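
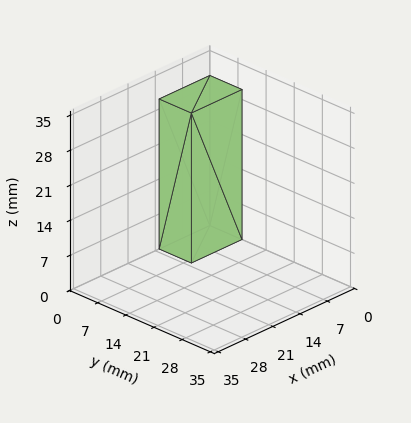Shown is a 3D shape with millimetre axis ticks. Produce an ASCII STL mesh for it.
Reading the render: the shape is a rectangular box, roughly 13 × 8 mm footprint and 30 mm tall (dimensions read to the nearest mm from the axis ticks). For the STL, each face is triangulated and given an outward normal.

solid part
  facet normal 0.0000 0.0000 -1.0000
    outer loop
      vertex 13.00 8.00 0.00
      vertex 13.00 0.00 0.00
      vertex 0.00 0.00 0.00
    endloop
  endfacet
  facet normal 0.0000 0.0000 -1.0000
    outer loop
      vertex 0.00 8.00 0.00
      vertex 13.00 8.00 0.00
      vertex 0.00 0.00 0.00
    endloop
  endfacet
  facet normal 0.0000 0.0000 1.0000
    outer loop
      vertex 0.00 0.00 30.00
      vertex 13.00 0.00 30.00
      vertex 13.00 8.00 30.00
    endloop
  endfacet
  facet normal 0.0000 0.0000 1.0000
    outer loop
      vertex 0.00 0.00 30.00
      vertex 13.00 8.00 30.00
      vertex 0.00 8.00 30.00
    endloop
  endfacet
  facet normal 0.0000 -1.0000 0.0000
    outer loop
      vertex 0.00 0.00 0.00
      vertex 13.00 0.00 0.00
      vertex 13.00 0.00 30.00
    endloop
  endfacet
  facet normal 0.0000 -1.0000 0.0000
    outer loop
      vertex 0.00 0.00 0.00
      vertex 13.00 0.00 30.00
      vertex 0.00 0.00 30.00
    endloop
  endfacet
  facet normal 0.0000 1.0000 0.0000
    outer loop
      vertex 13.00 8.00 30.00
      vertex 13.00 8.00 0.00
      vertex 0.00 8.00 0.00
    endloop
  endfacet
  facet normal 0.0000 1.0000 0.0000
    outer loop
      vertex 0.00 8.00 30.00
      vertex 13.00 8.00 30.00
      vertex 0.00 8.00 0.00
    endloop
  endfacet
  facet normal -1.0000 0.0000 0.0000
    outer loop
      vertex 0.00 8.00 30.00
      vertex 0.00 8.00 0.00
      vertex 0.00 0.00 0.00
    endloop
  endfacet
  facet normal -1.0000 0.0000 0.0000
    outer loop
      vertex 0.00 0.00 30.00
      vertex 0.00 8.00 30.00
      vertex 0.00 0.00 0.00
    endloop
  endfacet
  facet normal 1.0000 0.0000 0.0000
    outer loop
      vertex 13.00 0.00 0.00
      vertex 13.00 8.00 0.00
      vertex 13.00 8.00 30.00
    endloop
  endfacet
  facet normal 1.0000 0.0000 0.0000
    outer loop
      vertex 13.00 0.00 0.00
      vertex 13.00 8.00 30.00
      vertex 13.00 0.00 30.00
    endloop
  endfacet
endsolid part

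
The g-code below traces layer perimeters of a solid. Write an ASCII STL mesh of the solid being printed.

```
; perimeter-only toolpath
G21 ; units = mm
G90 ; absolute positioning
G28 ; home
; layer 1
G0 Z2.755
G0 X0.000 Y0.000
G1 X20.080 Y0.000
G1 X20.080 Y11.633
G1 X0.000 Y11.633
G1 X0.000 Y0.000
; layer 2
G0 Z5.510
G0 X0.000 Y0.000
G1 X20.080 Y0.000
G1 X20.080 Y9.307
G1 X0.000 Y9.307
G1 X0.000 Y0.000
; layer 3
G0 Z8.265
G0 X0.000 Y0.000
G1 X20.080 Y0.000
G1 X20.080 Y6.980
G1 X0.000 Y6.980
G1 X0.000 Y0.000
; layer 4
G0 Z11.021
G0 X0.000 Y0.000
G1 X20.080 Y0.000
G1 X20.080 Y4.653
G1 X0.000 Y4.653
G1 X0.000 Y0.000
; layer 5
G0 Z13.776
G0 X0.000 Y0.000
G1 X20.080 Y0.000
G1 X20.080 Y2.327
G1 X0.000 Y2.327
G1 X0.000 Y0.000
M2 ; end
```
solid part
  facet normal 0.0000 0.0000 -1.0000
    outer loop
      vertex 20.080 13.960 0.000
      vertex 20.080 0.000 0.000
      vertex 0.000 0.000 0.000
    endloop
  endfacet
  facet normal 0.0000 0.0000 -1.0000
    outer loop
      vertex 0.000 13.960 0.000
      vertex 20.080 13.960 0.000
      vertex 0.000 0.000 0.000
    endloop
  endfacet
  facet normal 0.0000 -1.0000 0.0000
    outer loop
      vertex 0.000 0.000 0.000
      vertex 20.080 0.000 0.000
      vertex 20.080 0.000 16.531
    endloop
  endfacet
  facet normal 0.0000 -1.0000 0.0000
    outer loop
      vertex 0.000 0.000 0.000
      vertex 20.080 0.000 16.531
      vertex 0.000 0.000 16.531
    endloop
  endfacet
  facet normal 0.0000 0.7640 0.6452
    outer loop
      vertex 0.000 0.000 16.531
      vertex 20.080 0.000 16.531
      vertex 20.080 13.960 0.000
    endloop
  endfacet
  facet normal 0.0000 0.7640 0.6452
    outer loop
      vertex 0.000 0.000 16.531
      vertex 20.080 13.960 0.000
      vertex 0.000 13.960 0.000
    endloop
  endfacet
  facet normal -1.0000 0.0000 0.0000
    outer loop
      vertex 0.000 0.000 16.531
      vertex 0.000 13.960 0.000
      vertex 0.000 0.000 0.000
    endloop
  endfacet
  facet normal 1.0000 0.0000 0.0000
    outer loop
      vertex 20.080 0.000 0.000
      vertex 20.080 13.960 0.000
      vertex 20.080 0.000 16.531
    endloop
  endfacet
endsolid part

The G0 Z moves step by Δz≈2.755 mm. The G1 loops shrink linearly with z, so the solid tapers from its base footprint up to z≈16.5. Closing with a flat bottom cap and the tapered top and triangulating gives 8 facets — a wedge (ramp): 20.1 × 14 mm base, rising to 16.5 mm along the y=0 edge and sloping linearly to z=0 at y=14.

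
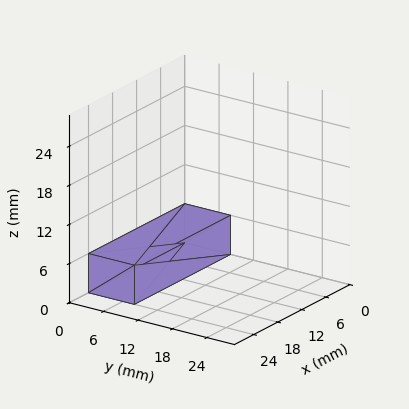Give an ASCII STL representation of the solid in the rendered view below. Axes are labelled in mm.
Reading the render: the shape is a rectangular box, roughly 24 × 8 mm footprint and 6 mm tall (dimensions read to the nearest mm from the axis ticks). For the STL, each face is triangulated and given an outward normal.

solid part
  facet normal 0.0000 0.0000 -1.0000
    outer loop
      vertex 24.000 8.000 0.000
      vertex 24.000 0.000 0.000
      vertex 0.000 0.000 0.000
    endloop
  endfacet
  facet normal 0.0000 0.0000 -1.0000
    outer loop
      vertex 0.000 8.000 0.000
      vertex 24.000 8.000 0.000
      vertex 0.000 0.000 0.000
    endloop
  endfacet
  facet normal 0.0000 0.0000 1.0000
    outer loop
      vertex 0.000 0.000 6.000
      vertex 24.000 0.000 6.000
      vertex 24.000 8.000 6.000
    endloop
  endfacet
  facet normal 0.0000 0.0000 1.0000
    outer loop
      vertex 0.000 0.000 6.000
      vertex 24.000 8.000 6.000
      vertex 0.000 8.000 6.000
    endloop
  endfacet
  facet normal 0.0000 -1.0000 0.0000
    outer loop
      vertex 0.000 0.000 0.000
      vertex 24.000 0.000 0.000
      vertex 24.000 0.000 6.000
    endloop
  endfacet
  facet normal 0.0000 -1.0000 0.0000
    outer loop
      vertex 0.000 0.000 0.000
      vertex 24.000 0.000 6.000
      vertex 0.000 0.000 6.000
    endloop
  endfacet
  facet normal 0.0000 1.0000 0.0000
    outer loop
      vertex 24.000 8.000 6.000
      vertex 24.000 8.000 0.000
      vertex 0.000 8.000 0.000
    endloop
  endfacet
  facet normal 0.0000 1.0000 0.0000
    outer loop
      vertex 0.000 8.000 6.000
      vertex 24.000 8.000 6.000
      vertex 0.000 8.000 0.000
    endloop
  endfacet
  facet normal -1.0000 0.0000 0.0000
    outer loop
      vertex 0.000 8.000 6.000
      vertex 0.000 8.000 0.000
      vertex 0.000 0.000 0.000
    endloop
  endfacet
  facet normal -1.0000 0.0000 0.0000
    outer loop
      vertex 0.000 0.000 6.000
      vertex 0.000 8.000 6.000
      vertex 0.000 0.000 0.000
    endloop
  endfacet
  facet normal 1.0000 0.0000 0.0000
    outer loop
      vertex 24.000 0.000 0.000
      vertex 24.000 8.000 0.000
      vertex 24.000 8.000 6.000
    endloop
  endfacet
  facet normal 1.0000 0.0000 0.0000
    outer loop
      vertex 24.000 0.000 0.000
      vertex 24.000 8.000 6.000
      vertex 24.000 0.000 6.000
    endloop
  endfacet
endsolid part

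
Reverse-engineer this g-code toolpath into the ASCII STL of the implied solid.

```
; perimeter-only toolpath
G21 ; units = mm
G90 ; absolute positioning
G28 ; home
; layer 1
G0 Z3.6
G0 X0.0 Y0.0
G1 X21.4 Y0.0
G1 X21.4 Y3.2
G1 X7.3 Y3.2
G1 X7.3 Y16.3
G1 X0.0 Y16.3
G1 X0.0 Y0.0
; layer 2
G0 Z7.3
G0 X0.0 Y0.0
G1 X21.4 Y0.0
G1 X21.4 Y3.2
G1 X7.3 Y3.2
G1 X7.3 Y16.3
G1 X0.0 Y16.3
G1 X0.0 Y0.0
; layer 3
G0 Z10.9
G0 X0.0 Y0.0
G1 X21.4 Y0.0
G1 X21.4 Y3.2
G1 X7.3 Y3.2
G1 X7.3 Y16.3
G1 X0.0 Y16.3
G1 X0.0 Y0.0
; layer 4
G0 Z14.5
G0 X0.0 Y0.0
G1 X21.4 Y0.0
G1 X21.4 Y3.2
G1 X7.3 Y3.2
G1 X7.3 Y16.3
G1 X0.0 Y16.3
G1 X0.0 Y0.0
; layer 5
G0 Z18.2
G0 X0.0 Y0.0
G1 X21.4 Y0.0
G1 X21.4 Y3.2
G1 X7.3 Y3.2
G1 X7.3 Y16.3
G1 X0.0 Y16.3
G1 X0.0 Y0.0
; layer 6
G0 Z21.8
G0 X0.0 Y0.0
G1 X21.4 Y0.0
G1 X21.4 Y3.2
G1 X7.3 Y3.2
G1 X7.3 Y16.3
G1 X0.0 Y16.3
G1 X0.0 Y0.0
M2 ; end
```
solid part
  facet normal 0.0000 0.0000 -1.0000
    outer loop
      vertex 21.4 3.2 0.0
      vertex 21.4 0.0 0.0
      vertex 0.0 0.0 0.0
    endloop
  endfacet
  facet normal 0.0000 0.0000 -1.0000
    outer loop
      vertex 7.3 3.2 0.0
      vertex 21.4 3.2 0.0
      vertex 0.0 0.0 0.0
    endloop
  endfacet
  facet normal 0.0000 0.0000 -1.0000
    outer loop
      vertex 7.3 16.3 0.0
      vertex 7.3 3.2 0.0
      vertex 0.0 0.0 0.0
    endloop
  endfacet
  facet normal 0.0000 0.0000 -1.0000
    outer loop
      vertex 0.0 16.3 0.0
      vertex 7.3 16.3 0.0
      vertex 0.0 0.0 0.0
    endloop
  endfacet
  facet normal 0.0000 0.0000 1.0000
    outer loop
      vertex 0.0 0.0 21.8
      vertex 21.4 0.0 21.8
      vertex 21.4 3.2 21.8
    endloop
  endfacet
  facet normal 0.0000 0.0000 1.0000
    outer loop
      vertex 0.0 0.0 21.8
      vertex 21.4 3.2 21.8
      vertex 7.3 3.2 21.8
    endloop
  endfacet
  facet normal 0.0000 0.0000 1.0000
    outer loop
      vertex 0.0 0.0 21.8
      vertex 7.3 3.2 21.8
      vertex 7.3 16.3 21.8
    endloop
  endfacet
  facet normal 0.0000 0.0000 1.0000
    outer loop
      vertex 0.0 0.0 21.8
      vertex 7.3 16.3 21.8
      vertex 0.0 16.3 21.8
    endloop
  endfacet
  facet normal 0.0000 -1.0000 0.0000
    outer loop
      vertex 0.0 0.0 0.0
      vertex 21.4 0.0 0.0
      vertex 21.4 0.0 21.8
    endloop
  endfacet
  facet normal 0.0000 -1.0000 0.0000
    outer loop
      vertex 0.0 0.0 0.0
      vertex 21.4 0.0 21.8
      vertex 0.0 0.0 21.8
    endloop
  endfacet
  facet normal 1.0000 0.0000 0.0000
    outer loop
      vertex 21.4 0.0 0.0
      vertex 21.4 3.2 0.0
      vertex 21.4 3.2 21.8
    endloop
  endfacet
  facet normal 1.0000 0.0000 0.0000
    outer loop
      vertex 21.4 0.0 0.0
      vertex 21.4 3.2 21.8
      vertex 21.4 0.0 21.8
    endloop
  endfacet
  facet normal 0.0000 1.0000 0.0000
    outer loop
      vertex 21.4 3.2 0.0
      vertex 7.3 3.2 0.0
      vertex 7.3 3.2 21.8
    endloop
  endfacet
  facet normal 0.0000 1.0000 0.0000
    outer loop
      vertex 21.4 3.2 0.0
      vertex 7.3 3.2 21.8
      vertex 21.4 3.2 21.8
    endloop
  endfacet
  facet normal 1.0000 0.0000 0.0000
    outer loop
      vertex 7.3 3.2 0.0
      vertex 7.3 16.3 0.0
      vertex 7.3 16.3 21.8
    endloop
  endfacet
  facet normal 1.0000 0.0000 0.0000
    outer loop
      vertex 7.3 3.2 0.0
      vertex 7.3 16.3 21.8
      vertex 7.3 3.2 21.8
    endloop
  endfacet
  facet normal 0.0000 1.0000 0.0000
    outer loop
      vertex 7.3 16.3 0.0
      vertex 0.0 16.3 0.0
      vertex 0.0 16.3 21.8
    endloop
  endfacet
  facet normal 0.0000 1.0000 0.0000
    outer loop
      vertex 7.3 16.3 0.0
      vertex 0.0 16.3 21.8
      vertex 7.3 16.3 21.8
    endloop
  endfacet
  facet normal -1.0000 0.0000 0.0000
    outer loop
      vertex 0.0 16.3 0.0
      vertex 0.0 0.0 0.0
      vertex 0.0 0.0 21.8
    endloop
  endfacet
  facet normal -1.0000 0.0000 0.0000
    outer loop
      vertex 0.0 16.3 0.0
      vertex 0.0 0.0 21.8
      vertex 0.0 16.3 21.8
    endloop
  endfacet
endsolid part

The G0 Z moves step by Δz≈3.6 mm. Every layer's G1 loop is the same polygon, so the solid is a straight extrusion of it from z=0 to z≈21.8. Closing with flat bottom and top caps and triangulating gives 20 facets — an L-shaped prism: outer 21.4 × 16.3 mm, arm thicknesses ≈ 3.2 mm (horizontal) and 7.3 mm (vertical), extruded 21.8 mm in z.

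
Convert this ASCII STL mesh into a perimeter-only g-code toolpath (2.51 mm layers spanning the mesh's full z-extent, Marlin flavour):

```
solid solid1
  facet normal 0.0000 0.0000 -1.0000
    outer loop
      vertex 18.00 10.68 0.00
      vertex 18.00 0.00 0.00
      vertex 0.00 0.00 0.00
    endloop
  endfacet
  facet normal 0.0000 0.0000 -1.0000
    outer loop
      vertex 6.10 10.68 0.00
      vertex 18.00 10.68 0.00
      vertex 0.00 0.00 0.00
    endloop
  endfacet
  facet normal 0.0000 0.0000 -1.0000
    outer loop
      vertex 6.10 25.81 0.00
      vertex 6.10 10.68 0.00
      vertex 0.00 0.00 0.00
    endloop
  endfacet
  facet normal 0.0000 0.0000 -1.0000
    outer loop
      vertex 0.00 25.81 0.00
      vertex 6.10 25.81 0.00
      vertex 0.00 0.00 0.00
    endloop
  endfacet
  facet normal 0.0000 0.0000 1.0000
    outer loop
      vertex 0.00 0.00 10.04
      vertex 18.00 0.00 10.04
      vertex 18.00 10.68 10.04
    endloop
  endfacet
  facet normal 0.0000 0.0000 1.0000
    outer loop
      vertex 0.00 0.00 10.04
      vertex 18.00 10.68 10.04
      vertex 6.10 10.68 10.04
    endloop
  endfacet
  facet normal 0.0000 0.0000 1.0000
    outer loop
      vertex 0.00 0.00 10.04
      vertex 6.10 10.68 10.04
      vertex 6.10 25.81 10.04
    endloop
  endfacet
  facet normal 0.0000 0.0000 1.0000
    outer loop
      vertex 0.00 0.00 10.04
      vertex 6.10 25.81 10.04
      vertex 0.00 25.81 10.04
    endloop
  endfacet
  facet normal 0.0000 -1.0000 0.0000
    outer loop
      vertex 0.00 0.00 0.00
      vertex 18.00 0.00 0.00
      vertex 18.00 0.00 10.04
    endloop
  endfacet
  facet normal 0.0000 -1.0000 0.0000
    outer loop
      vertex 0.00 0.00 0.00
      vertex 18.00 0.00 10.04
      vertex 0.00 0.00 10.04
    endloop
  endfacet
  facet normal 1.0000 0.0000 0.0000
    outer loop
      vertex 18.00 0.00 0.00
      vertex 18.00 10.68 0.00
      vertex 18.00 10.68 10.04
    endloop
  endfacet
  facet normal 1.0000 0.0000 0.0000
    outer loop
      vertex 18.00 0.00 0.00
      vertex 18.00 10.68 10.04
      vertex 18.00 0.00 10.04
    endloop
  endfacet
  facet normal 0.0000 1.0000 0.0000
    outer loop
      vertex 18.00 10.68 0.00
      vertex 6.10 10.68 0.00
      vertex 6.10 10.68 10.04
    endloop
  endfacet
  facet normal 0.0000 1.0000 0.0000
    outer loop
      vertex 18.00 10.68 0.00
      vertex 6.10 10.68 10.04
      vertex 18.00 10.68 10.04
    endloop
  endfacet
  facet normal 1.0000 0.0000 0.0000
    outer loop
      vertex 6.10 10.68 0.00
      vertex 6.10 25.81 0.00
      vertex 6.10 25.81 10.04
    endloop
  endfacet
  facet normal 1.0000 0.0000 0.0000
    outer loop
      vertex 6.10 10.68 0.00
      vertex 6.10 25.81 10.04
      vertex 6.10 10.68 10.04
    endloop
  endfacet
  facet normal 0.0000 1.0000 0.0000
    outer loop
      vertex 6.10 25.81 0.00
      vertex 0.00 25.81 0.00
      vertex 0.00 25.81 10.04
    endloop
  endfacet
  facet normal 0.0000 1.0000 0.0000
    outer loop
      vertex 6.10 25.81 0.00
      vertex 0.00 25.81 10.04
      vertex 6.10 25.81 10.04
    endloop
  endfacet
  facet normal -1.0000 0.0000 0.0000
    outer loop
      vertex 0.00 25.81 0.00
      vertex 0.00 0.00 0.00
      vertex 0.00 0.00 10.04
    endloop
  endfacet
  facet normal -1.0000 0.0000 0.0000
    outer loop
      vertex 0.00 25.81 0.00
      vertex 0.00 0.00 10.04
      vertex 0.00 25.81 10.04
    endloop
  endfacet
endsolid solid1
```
; perimeter-only toolpath
G21 ; units = mm
G90 ; absolute positioning
G28 ; home
; layer 1
G0 Z2.51
G0 X0.00 Y0.00
G1 X18.00 Y0.00
G1 X18.00 Y10.68
G1 X6.10 Y10.68
G1 X6.10 Y25.81
G1 X0.00 Y25.81
G1 X0.00 Y0.00
; layer 2
G0 Z5.02
G0 X0.00 Y0.00
G1 X18.00 Y0.00
G1 X18.00 Y10.68
G1 X6.10 Y10.68
G1 X6.10 Y25.81
G1 X0.00 Y25.81
G1 X0.00 Y0.00
; layer 3
G0 Z7.53
G0 X0.00 Y0.00
G1 X18.00 Y0.00
G1 X18.00 Y10.68
G1 X6.10 Y10.68
G1 X6.10 Y25.81
G1 X0.00 Y25.81
G1 X0.00 Y0.00
; layer 4
G0 Z10.04
G0 X0.00 Y0.00
G1 X18.00 Y0.00
G1 X18.00 Y10.68
G1 X6.10 Y10.68
G1 X6.10 Y25.81
G1 X0.00 Y25.81
G1 X0.00 Y0.00
M2 ; end

The solid is an L-shaped prism: outer 18 × 25.8 mm, arm thicknesses ≈ 10.7 mm (horizontal) and 6.1 mm (vertical), extruded 10 mm in z. Slicing at Δz = 2.51 mm — 4 equal slices spanning the solid's height, so layer i sits at z = i·h/4 — gives 4 non-empty perimeters. Each is a 6-segment closed polygon; G0 lifts to the layer z and rapids to the start vertex, then G1 traces the edges.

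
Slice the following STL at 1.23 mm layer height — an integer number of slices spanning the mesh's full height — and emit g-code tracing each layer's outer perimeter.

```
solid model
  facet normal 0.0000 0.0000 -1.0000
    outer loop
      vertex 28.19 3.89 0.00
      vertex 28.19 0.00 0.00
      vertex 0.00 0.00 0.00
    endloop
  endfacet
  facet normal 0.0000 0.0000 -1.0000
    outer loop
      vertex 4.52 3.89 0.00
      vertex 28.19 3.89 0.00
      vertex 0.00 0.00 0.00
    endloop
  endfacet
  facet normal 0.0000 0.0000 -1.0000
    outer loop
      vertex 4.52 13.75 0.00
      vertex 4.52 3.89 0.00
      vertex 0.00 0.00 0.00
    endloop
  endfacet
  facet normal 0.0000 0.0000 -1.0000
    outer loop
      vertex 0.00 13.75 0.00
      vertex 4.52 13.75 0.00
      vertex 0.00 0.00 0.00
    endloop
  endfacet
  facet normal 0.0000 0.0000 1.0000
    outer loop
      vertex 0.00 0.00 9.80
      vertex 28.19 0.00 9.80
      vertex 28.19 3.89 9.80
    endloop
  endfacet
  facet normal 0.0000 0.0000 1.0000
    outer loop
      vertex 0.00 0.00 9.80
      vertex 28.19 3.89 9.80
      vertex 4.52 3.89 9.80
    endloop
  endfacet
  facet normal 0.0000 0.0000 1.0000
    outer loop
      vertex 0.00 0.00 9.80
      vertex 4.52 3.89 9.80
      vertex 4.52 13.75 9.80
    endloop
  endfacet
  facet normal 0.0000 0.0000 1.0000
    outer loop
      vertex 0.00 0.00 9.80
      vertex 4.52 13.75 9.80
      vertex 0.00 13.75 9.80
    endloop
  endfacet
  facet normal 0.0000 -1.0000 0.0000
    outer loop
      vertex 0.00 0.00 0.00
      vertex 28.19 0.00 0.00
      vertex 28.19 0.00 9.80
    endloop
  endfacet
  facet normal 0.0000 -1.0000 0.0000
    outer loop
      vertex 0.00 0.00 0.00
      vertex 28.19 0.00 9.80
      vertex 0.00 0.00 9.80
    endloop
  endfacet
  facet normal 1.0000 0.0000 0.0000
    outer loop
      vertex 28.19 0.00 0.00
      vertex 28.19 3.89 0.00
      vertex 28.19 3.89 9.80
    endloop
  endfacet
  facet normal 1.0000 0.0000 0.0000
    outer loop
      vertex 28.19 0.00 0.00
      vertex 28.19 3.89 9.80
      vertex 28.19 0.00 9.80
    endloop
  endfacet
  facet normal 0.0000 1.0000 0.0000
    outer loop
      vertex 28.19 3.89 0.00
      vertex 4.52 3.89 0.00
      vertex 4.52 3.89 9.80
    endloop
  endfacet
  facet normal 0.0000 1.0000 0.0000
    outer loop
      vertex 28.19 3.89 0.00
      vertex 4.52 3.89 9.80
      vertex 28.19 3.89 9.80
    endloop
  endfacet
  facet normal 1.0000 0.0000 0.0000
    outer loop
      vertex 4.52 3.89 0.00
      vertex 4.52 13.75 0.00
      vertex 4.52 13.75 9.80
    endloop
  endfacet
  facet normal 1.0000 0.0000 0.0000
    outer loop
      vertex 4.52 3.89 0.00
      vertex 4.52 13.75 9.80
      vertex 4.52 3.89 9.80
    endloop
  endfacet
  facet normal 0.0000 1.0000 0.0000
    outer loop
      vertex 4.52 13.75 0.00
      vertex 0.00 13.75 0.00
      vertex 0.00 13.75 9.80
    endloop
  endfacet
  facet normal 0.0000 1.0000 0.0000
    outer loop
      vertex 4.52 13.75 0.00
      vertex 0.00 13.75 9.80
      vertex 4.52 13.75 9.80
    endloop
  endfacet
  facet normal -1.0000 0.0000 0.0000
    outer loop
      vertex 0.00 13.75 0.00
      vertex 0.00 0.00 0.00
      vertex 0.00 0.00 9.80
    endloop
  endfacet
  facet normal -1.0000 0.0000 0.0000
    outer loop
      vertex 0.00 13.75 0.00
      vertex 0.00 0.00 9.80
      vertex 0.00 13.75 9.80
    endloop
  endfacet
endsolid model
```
; perimeter-only toolpath
G21 ; units = mm
G90 ; absolute positioning
G28 ; home
; layer 1
G0 Z1.23
G0 X0.00 Y0.00
G1 X28.19 Y0.00
G1 X28.19 Y3.89
G1 X4.52 Y3.89
G1 X4.52 Y13.75
G1 X0.00 Y13.75
G1 X0.00 Y0.00
; layer 2
G0 Z2.45
G0 X0.00 Y0.00
G1 X28.19 Y0.00
G1 X28.19 Y3.89
G1 X4.52 Y3.89
G1 X4.52 Y13.75
G1 X0.00 Y13.75
G1 X0.00 Y0.00
; layer 3
G0 Z3.68
G0 X0.00 Y0.00
G1 X28.19 Y0.00
G1 X28.19 Y3.89
G1 X4.52 Y3.89
G1 X4.52 Y13.75
G1 X0.00 Y13.75
G1 X0.00 Y0.00
; layer 4
G0 Z4.90
G0 X0.00 Y0.00
G1 X28.19 Y0.00
G1 X28.19 Y3.89
G1 X4.52 Y3.89
G1 X4.52 Y13.75
G1 X0.00 Y13.75
G1 X0.00 Y0.00
; layer 5
G0 Z6.12
G0 X0.00 Y0.00
G1 X28.19 Y0.00
G1 X28.19 Y3.89
G1 X4.52 Y3.89
G1 X4.52 Y13.75
G1 X0.00 Y13.75
G1 X0.00 Y0.00
; layer 6
G0 Z7.35
G0 X0.00 Y0.00
G1 X28.19 Y0.00
G1 X28.19 Y3.89
G1 X4.52 Y3.89
G1 X4.52 Y13.75
G1 X0.00 Y13.75
G1 X0.00 Y0.00
; layer 7
G0 Z8.58
G0 X0.00 Y0.00
G1 X28.19 Y0.00
G1 X28.19 Y3.89
G1 X4.52 Y3.89
G1 X4.52 Y13.75
G1 X0.00 Y13.75
G1 X0.00 Y0.00
; layer 8
G0 Z9.80
G0 X0.00 Y0.00
G1 X28.19 Y0.00
G1 X28.19 Y3.89
G1 X4.52 Y3.89
G1 X4.52 Y13.75
G1 X0.00 Y13.75
G1 X0.00 Y0.00
M2 ; end

The solid is an L-shaped prism: outer 28.2 × 13.8 mm, arm thicknesses ≈ 3.89 mm (horizontal) and 4.52 mm (vertical), extruded 9.8 mm in z. Slicing at Δz = 1.23 mm — 8 equal slices spanning the solid's height, so layer i sits at z = i·h/8 — gives 8 non-empty perimeters. Each is a 6-segment closed polygon; G0 lifts to the layer z and rapids to the start vertex, then G1 traces the edges.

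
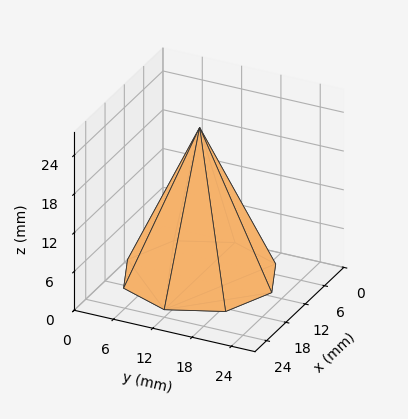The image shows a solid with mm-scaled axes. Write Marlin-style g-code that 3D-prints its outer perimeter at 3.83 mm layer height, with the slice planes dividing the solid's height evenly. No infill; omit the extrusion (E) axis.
Reading the render: the shape is a regular 8-sided pyramid, base circumscribed radius ≈ 11 mm, apex at z ≈ 23 mm (dimensions read to the nearest mm from the axis ticks). For the g-code, the solid's height is divided into equal slices at the stated Δz and each level perimeter traced with G1 moves after a G0 lift.

; perimeter-only toolpath
G21 ; units = mm
G90 ; absolute positioning
G28 ; home
; layer 1
G0 Z3.83
G0 X20.17 Y11.00
G1 X17.48 Y17.48
G1 X11.00 Y20.17
G1 X4.52 Y17.48
G1 X1.83 Y11.00
G1 X4.52 Y4.52
G1 X11.00 Y1.83
G1 X17.48 Y4.52
G1 X20.17 Y11.00
; layer 2
G0 Z7.67
G0 X18.33 Y11.00
G1 X16.19 Y16.19
G1 X11.00 Y18.33
G1 X5.81 Y16.19
G1 X3.67 Y11.00
G1 X5.81 Y5.81
G1 X11.00 Y3.67
G1 X16.19 Y5.81
G1 X18.33 Y11.00
; layer 3
G0 Z11.50
G0 X16.50 Y11.00
G1 X14.89 Y14.89
G1 X11.00 Y16.50
G1 X7.11 Y14.89
G1 X5.50 Y11.00
G1 X7.11 Y7.11
G1 X11.00 Y5.50
G1 X14.89 Y7.11
G1 X16.50 Y11.00
; layer 4
G0 Z15.33
G0 X14.67 Y11.00
G1 X13.59 Y13.59
G1 X11.00 Y14.67
G1 X8.41 Y13.59
G1 X7.33 Y11.00
G1 X8.41 Y8.41
G1 X11.00 Y7.33
G1 X13.59 Y8.41
G1 X14.67 Y11.00
; layer 5
G0 Z19.17
G0 X12.83 Y11.00
G1 X12.30 Y12.30
G1 X11.00 Y12.83
G1 X9.70 Y12.30
G1 X9.17 Y11.00
G1 X9.70 Y9.70
G1 X11.00 Y9.17
G1 X12.30 Y9.70
G1 X12.83 Y11.00
M2 ; end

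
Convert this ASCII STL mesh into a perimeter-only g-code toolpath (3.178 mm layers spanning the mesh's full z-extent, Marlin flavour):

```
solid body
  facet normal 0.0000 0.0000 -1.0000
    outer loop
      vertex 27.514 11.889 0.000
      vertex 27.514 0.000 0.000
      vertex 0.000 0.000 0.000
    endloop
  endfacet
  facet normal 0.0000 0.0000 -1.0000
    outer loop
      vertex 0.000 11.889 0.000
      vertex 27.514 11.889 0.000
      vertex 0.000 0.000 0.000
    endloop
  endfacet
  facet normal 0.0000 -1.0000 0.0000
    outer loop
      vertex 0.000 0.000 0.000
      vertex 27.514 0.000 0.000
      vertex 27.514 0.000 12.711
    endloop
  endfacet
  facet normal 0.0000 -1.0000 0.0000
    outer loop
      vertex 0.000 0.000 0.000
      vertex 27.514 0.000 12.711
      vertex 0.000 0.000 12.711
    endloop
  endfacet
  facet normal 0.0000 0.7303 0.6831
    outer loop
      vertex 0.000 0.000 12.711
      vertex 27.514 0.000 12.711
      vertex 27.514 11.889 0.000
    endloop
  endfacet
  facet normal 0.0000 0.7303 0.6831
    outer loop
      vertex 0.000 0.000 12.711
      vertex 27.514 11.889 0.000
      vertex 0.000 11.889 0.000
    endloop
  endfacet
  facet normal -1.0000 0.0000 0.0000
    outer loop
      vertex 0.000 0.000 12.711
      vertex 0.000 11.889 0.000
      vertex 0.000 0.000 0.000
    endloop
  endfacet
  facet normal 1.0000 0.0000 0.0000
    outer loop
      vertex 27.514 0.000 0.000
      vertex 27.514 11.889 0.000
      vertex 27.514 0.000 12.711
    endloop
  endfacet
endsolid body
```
; perimeter-only toolpath
G21 ; units = mm
G90 ; absolute positioning
G28 ; home
; layer 1
G0 Z3.178
G0 X0.000 Y0.000
G1 X27.514 Y0.000
G1 X27.514 Y8.917
G1 X0.000 Y8.917
G1 X0.000 Y0.000
; layer 2
G0 Z6.356
G0 X0.000 Y0.000
G1 X27.514 Y0.000
G1 X27.514 Y5.944
G1 X0.000 Y5.944
G1 X0.000 Y0.000
; layer 3
G0 Z9.533
G0 X0.000 Y0.000
G1 X27.514 Y0.000
G1 X27.514 Y2.972
G1 X0.000 Y2.972
G1 X0.000 Y0.000
M2 ; end

The solid is a wedge (ramp): 27.5 × 11.9 mm base, rising to 12.7 mm along the y=0 edge and sloping linearly to z=0 at y=11.9. Slicing at Δz = 3.178 mm — 4 equal slices spanning the solid's height, so layer i sits at z = i·h/4 — gives 3 non-empty perimeters. Each is a 4-segment closed polygon; G0 lifts to the layer z and rapids to the start vertex, then G1 traces the edges. The cross-section shrinks linearly with z (the slice at the apex is degenerate and omitted).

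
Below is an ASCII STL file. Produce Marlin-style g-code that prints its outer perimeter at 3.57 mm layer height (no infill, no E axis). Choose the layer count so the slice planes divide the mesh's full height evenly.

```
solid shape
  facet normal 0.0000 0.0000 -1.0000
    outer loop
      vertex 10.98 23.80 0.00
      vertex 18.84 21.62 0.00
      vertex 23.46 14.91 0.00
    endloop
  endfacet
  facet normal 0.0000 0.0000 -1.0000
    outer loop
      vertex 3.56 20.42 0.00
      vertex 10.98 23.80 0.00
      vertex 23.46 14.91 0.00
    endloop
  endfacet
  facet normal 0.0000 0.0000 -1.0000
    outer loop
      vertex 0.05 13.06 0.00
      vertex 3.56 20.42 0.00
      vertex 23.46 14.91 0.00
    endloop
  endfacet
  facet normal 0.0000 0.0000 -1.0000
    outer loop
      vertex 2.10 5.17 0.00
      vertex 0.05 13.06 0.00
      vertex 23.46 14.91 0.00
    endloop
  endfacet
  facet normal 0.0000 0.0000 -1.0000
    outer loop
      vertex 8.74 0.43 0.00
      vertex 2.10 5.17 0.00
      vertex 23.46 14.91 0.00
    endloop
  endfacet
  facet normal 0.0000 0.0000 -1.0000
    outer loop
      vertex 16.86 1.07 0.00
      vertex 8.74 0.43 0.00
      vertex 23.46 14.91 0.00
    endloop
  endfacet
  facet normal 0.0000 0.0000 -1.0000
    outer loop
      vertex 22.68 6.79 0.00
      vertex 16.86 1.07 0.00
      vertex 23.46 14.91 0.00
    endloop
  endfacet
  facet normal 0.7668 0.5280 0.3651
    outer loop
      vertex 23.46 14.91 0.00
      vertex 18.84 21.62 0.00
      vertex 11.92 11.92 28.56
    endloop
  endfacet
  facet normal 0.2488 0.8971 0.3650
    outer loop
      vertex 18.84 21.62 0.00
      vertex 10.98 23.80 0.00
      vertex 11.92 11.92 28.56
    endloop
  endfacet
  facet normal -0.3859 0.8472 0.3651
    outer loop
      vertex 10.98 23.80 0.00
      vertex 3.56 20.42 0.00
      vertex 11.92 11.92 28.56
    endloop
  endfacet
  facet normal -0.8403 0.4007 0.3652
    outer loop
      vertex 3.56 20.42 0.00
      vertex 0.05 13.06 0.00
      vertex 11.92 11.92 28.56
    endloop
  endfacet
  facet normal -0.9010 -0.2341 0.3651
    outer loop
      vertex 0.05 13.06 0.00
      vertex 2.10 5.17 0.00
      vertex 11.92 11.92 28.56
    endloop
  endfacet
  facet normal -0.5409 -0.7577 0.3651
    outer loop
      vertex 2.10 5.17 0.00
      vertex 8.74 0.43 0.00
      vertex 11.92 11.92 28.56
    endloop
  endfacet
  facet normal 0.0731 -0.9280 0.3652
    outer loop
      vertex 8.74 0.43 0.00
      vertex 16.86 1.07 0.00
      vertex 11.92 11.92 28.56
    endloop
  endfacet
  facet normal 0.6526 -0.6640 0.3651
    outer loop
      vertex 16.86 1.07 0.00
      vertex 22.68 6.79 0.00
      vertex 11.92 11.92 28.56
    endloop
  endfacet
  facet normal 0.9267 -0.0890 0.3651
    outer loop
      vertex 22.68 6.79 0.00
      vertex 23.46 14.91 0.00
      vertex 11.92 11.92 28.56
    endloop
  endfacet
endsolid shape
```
; perimeter-only toolpath
G21 ; units = mm
G90 ; absolute positioning
G28 ; home
; layer 1
G0 Z3.57
G0 X22.02 Y14.54
G1 X17.97 Y20.41
G1 X11.10 Y22.31
G1 X4.61 Y19.36
G1 X1.53 Y12.92
G1 X3.33 Y6.01
G1 X9.14 Y1.87
G1 X16.24 Y2.43
G1 X21.33 Y7.43
G1 X22.02 Y14.54
; layer 2
G0 Z7.14
G0 X20.57 Y14.16
G1 X17.11 Y19.20
G1 X11.21 Y20.83
G1 X5.65 Y18.30
G1 X3.02 Y12.78
G1 X4.55 Y6.86
G1 X9.54 Y3.30
G1 X15.62 Y3.78
G1 X19.99 Y8.07
G1 X20.57 Y14.16
; layer 3
G0 Z10.71
G0 X19.13 Y13.79
G1 X16.25 Y17.98
G1 X11.33 Y19.34
G1 X6.70 Y17.23
G1 X4.50 Y12.63
G1 X5.78 Y7.70
G1 X9.93 Y4.74
G1 X15.01 Y5.14
G1 X18.64 Y8.71
G1 X19.13 Y13.79
; layer 4
G0 Z14.28
G0 X17.69 Y13.41
G1 X15.38 Y16.77
G1 X11.45 Y17.86
G1 X7.74 Y16.17
G1 X5.99 Y12.49
G1 X7.01 Y8.54
G1 X10.33 Y6.17
G1 X14.39 Y6.50
G1 X17.30 Y9.36
G1 X17.69 Y13.41
; layer 5
G0 Z17.85
G0 X16.25 Y13.04
G1 X14.52 Y15.56
G1 X11.57 Y16.38
G1 X8.79 Y15.11
G1 X7.47 Y12.35
G1 X8.24 Y9.39
G1 X10.73 Y7.61
G1 X13.77 Y7.85
G1 X15.95 Y10.00
G1 X16.25 Y13.04
; layer 6
G0 Z21.42
G0 X14.80 Y12.67
G1 X13.65 Y14.34
G1 X11.68 Y14.89
G1 X9.83 Y14.04
G1 X8.95 Y12.21
G1 X9.46 Y10.23
G1 X11.12 Y9.05
G1 X13.15 Y9.21
G1 X14.61 Y10.64
G1 X14.80 Y12.67
; layer 7
G0 Z24.99
G0 X13.36 Y12.29
G1 X12.79 Y13.13
G1 X11.80 Y13.40
G1 X10.88 Y12.98
G1 X10.44 Y12.06
G1 X10.69 Y11.08
G1 X11.52 Y10.48
G1 X12.54 Y10.56
G1 X13.27 Y11.28
G1 X13.36 Y12.29
M2 ; end

The solid is a regular 9-sided pyramid, base circumscribed radius ≈ 11.9 mm, apex at z ≈ 28.6 mm. Slicing at Δz = 3.57 mm — 8 equal slices spanning the solid's height, so layer i sits at z = i·h/8 — gives 7 non-empty perimeters. Each is a 9-segment closed polygon; G0 lifts to the layer z and rapids to the start vertex, then G1 traces the edges. The cross-section shrinks linearly with z (the slice at the apex is degenerate and omitted).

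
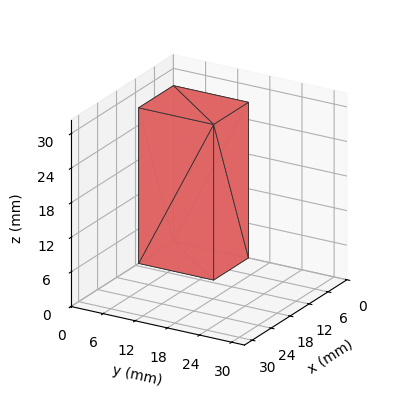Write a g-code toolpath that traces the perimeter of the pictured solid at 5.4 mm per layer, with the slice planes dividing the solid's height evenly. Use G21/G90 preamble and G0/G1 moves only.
Reading the render: the shape is a rectangular box, roughly 11 × 14 mm footprint and 27 mm tall (dimensions read to the nearest mm from the axis ticks). For the g-code, the solid's height is divided into equal slices at the stated Δz and each level perimeter traced with G1 moves after a G0 lift.

; perimeter-only toolpath
G21 ; units = mm
G90 ; absolute positioning
G28 ; home
; layer 1
G0 Z5.4
G0 X0.0 Y0.0
G1 X11.0 Y0.0
G1 X11.0 Y14.0
G1 X0.0 Y14.0
G1 X0.0 Y0.0
; layer 2
G0 Z10.8
G0 X0.0 Y0.0
G1 X11.0 Y0.0
G1 X11.0 Y14.0
G1 X0.0 Y14.0
G1 X0.0 Y0.0
; layer 3
G0 Z16.2
G0 X0.0 Y0.0
G1 X11.0 Y0.0
G1 X11.0 Y14.0
G1 X0.0 Y14.0
G1 X0.0 Y0.0
; layer 4
G0 Z21.6
G0 X0.0 Y0.0
G1 X11.0 Y0.0
G1 X11.0 Y14.0
G1 X0.0 Y14.0
G1 X0.0 Y0.0
; layer 5
G0 Z27.0
G0 X0.0 Y0.0
G1 X11.0 Y0.0
G1 X11.0 Y14.0
G1 X0.0 Y14.0
G1 X0.0 Y0.0
M2 ; end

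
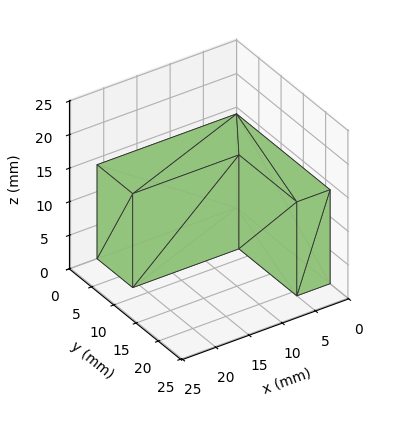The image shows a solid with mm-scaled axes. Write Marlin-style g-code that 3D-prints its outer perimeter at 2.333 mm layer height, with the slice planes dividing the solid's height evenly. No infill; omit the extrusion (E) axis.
Reading the render: the shape is an L-shaped prism: outer 21 × 21 mm, arm thicknesses ≈ 8 mm (horizontal) and 5 mm (vertical), extruded 14 mm in z (dimensions read to the nearest mm from the axis ticks). For the g-code, the solid's height is divided into equal slices at the stated Δz and each level perimeter traced with G1 moves after a G0 lift.

; perimeter-only toolpath
G21 ; units = mm
G90 ; absolute positioning
G28 ; home
; layer 1
G0 Z2.333
G0 X0.000 Y0.000
G1 X21.000 Y0.000
G1 X21.000 Y8.000
G1 X5.000 Y8.000
G1 X5.000 Y21.000
G1 X0.000 Y21.000
G1 X0.000 Y0.000
; layer 2
G0 Z4.667
G0 X0.000 Y0.000
G1 X21.000 Y0.000
G1 X21.000 Y8.000
G1 X5.000 Y8.000
G1 X5.000 Y21.000
G1 X0.000 Y21.000
G1 X0.000 Y0.000
; layer 3
G0 Z7.000
G0 X0.000 Y0.000
G1 X21.000 Y0.000
G1 X21.000 Y8.000
G1 X5.000 Y8.000
G1 X5.000 Y21.000
G1 X0.000 Y21.000
G1 X0.000 Y0.000
; layer 4
G0 Z9.333
G0 X0.000 Y0.000
G1 X21.000 Y0.000
G1 X21.000 Y8.000
G1 X5.000 Y8.000
G1 X5.000 Y21.000
G1 X0.000 Y21.000
G1 X0.000 Y0.000
; layer 5
G0 Z11.667
G0 X0.000 Y0.000
G1 X21.000 Y0.000
G1 X21.000 Y8.000
G1 X5.000 Y8.000
G1 X5.000 Y21.000
G1 X0.000 Y21.000
G1 X0.000 Y0.000
; layer 6
G0 Z14.000
G0 X0.000 Y0.000
G1 X21.000 Y0.000
G1 X21.000 Y8.000
G1 X5.000 Y8.000
G1 X5.000 Y21.000
G1 X0.000 Y21.000
G1 X0.000 Y0.000
M2 ; end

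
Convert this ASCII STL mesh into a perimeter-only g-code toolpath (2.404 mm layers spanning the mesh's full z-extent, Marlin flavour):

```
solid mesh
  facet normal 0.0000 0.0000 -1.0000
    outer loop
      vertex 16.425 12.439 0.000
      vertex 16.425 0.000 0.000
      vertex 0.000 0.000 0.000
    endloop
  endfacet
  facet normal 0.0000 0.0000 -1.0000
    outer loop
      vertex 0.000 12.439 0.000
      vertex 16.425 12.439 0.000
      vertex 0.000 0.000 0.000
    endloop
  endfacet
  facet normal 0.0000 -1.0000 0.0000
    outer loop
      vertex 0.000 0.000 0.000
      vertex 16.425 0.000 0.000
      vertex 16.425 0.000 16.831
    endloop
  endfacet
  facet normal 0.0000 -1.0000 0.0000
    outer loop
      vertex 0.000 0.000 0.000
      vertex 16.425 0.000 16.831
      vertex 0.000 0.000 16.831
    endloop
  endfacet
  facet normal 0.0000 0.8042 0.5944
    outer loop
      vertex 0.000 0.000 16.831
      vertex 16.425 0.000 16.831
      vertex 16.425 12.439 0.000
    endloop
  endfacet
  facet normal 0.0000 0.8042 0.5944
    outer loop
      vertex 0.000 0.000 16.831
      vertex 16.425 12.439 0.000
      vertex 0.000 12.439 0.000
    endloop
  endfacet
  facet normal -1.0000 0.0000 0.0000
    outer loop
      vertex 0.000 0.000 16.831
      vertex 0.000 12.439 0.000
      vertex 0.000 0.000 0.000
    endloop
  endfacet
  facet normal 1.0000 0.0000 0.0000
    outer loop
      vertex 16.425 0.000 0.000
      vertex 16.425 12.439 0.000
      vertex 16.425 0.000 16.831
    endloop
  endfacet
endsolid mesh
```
; perimeter-only toolpath
G21 ; units = mm
G90 ; absolute positioning
G28 ; home
; layer 1
G0 Z2.404
G0 X0.000 Y0.000
G1 X16.425 Y0.000
G1 X16.425 Y10.662
G1 X0.000 Y10.662
G1 X0.000 Y0.000
; layer 2
G0 Z4.809
G0 X0.000 Y0.000
G1 X16.425 Y0.000
G1 X16.425 Y8.885
G1 X0.000 Y8.885
G1 X0.000 Y0.000
; layer 3
G0 Z7.213
G0 X0.000 Y0.000
G1 X16.425 Y0.000
G1 X16.425 Y7.108
G1 X0.000 Y7.108
G1 X0.000 Y0.000
; layer 4
G0 Z9.618
G0 X0.000 Y0.000
G1 X16.425 Y0.000
G1 X16.425 Y5.331
G1 X0.000 Y5.331
G1 X0.000 Y0.000
; layer 5
G0 Z12.022
G0 X0.000 Y0.000
G1 X16.425 Y0.000
G1 X16.425 Y3.554
G1 X0.000 Y3.554
G1 X0.000 Y0.000
; layer 6
G0 Z14.427
G0 X0.000 Y0.000
G1 X16.425 Y0.000
G1 X16.425 Y1.777
G1 X0.000 Y1.777
G1 X0.000 Y0.000
M2 ; end

The solid is a wedge (ramp): 16.4 × 12.4 mm base, rising to 16.8 mm along the y=0 edge and sloping linearly to z=0 at y=12.4. Slicing at Δz = 2.404 mm — 7 equal slices spanning the solid's height, so layer i sits at z = i·h/7 — gives 6 non-empty perimeters. Each is a 4-segment closed polygon; G0 lifts to the layer z and rapids to the start vertex, then G1 traces the edges. The cross-section shrinks linearly with z (the slice at the apex is degenerate and omitted).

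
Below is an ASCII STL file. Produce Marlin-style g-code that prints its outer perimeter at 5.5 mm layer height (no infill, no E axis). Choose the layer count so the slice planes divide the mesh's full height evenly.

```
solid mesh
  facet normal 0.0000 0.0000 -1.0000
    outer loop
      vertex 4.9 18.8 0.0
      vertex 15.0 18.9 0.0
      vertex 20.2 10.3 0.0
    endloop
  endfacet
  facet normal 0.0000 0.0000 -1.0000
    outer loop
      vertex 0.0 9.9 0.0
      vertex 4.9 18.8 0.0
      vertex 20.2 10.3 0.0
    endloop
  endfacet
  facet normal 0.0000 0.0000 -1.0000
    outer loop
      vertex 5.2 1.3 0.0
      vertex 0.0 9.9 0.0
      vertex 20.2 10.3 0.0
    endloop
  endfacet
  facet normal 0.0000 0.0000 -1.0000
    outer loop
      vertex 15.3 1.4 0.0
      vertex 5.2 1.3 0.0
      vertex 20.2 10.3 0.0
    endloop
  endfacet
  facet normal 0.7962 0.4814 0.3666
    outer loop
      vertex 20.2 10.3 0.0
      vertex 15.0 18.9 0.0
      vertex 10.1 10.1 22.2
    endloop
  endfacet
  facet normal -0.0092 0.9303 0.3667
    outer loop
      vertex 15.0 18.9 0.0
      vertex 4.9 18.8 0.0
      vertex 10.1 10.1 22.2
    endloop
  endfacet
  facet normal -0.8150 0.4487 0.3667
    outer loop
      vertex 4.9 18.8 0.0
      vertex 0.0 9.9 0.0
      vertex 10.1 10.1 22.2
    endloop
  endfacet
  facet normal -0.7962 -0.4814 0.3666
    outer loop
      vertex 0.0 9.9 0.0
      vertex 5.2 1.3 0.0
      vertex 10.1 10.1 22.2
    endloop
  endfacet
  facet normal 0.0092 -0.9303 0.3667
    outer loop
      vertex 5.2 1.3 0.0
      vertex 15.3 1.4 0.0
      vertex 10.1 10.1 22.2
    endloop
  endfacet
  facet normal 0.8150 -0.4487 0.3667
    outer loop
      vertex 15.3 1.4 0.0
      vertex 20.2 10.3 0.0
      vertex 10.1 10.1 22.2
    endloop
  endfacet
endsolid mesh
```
; perimeter-only toolpath
G21 ; units = mm
G90 ; absolute positioning
G28 ; home
; layer 1
G0 Z5.5
G0 X17.7 Y10.2
G1 X13.8 Y16.7
G1 X6.2 Y16.6
G1 X2.5 Y10.0
G1 X6.4 Y3.5
G1 X14.0 Y3.6
G1 X17.7 Y10.2
; layer 2
G0 Z11.1
G0 X15.1 Y10.2
G1 X12.6 Y14.5
G1 X7.5 Y14.4
G1 X5.0 Y10.0
G1 X7.7 Y5.7
G1 X12.7 Y5.8
G1 X15.1 Y10.2
; layer 3
G0 Z16.6
G0 X12.6 Y10.1
G1 X11.3 Y12.3
G1 X8.8 Y12.3
G1 X7.6 Y10.0
G1 X8.9 Y7.9
G1 X11.4 Y7.9
G1 X12.6 Y10.1
M2 ; end

The solid is a regular 6-sided pyramid, base circumscribed radius ≈ 10.1 mm, apex at z ≈ 22.2 mm. Slicing at Δz = 5.5 mm — 4 equal slices spanning the solid's height, so layer i sits at z = i·h/4 — gives 3 non-empty perimeters. Each is a 6-segment closed polygon; G0 lifts to the layer z and rapids to the start vertex, then G1 traces the edges. The cross-section shrinks linearly with z (the slice at the apex is degenerate and omitted).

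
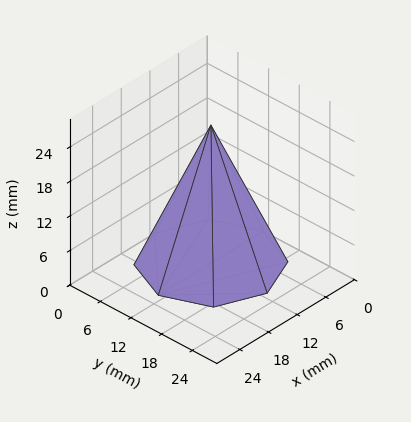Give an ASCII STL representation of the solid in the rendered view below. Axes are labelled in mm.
Reading the render: the shape is a regular 8-sided pyramid, base circumscribed radius ≈ 11 mm, apex at z ≈ 24 mm (dimensions read to the nearest mm from the axis ticks). For the STL, each face is triangulated and given an outward normal.

solid part
  facet normal 0.0000 0.0000 -1.0000
    outer loop
      vertex 11.000 22.000 0.000
      vertex 18.778 18.778 0.000
      vertex 22.000 11.000 0.000
    endloop
  endfacet
  facet normal 0.0000 0.0000 -1.0000
    outer loop
      vertex 3.222 18.778 0.000
      vertex 11.000 22.000 0.000
      vertex 22.000 11.000 0.000
    endloop
  endfacet
  facet normal 0.0000 0.0000 -1.0000
    outer loop
      vertex 0.000 11.000 0.000
      vertex 3.222 18.778 0.000
      vertex 22.000 11.000 0.000
    endloop
  endfacet
  facet normal 0.0000 0.0000 -1.0000
    outer loop
      vertex 3.222 3.222 0.000
      vertex 0.000 11.000 0.000
      vertex 22.000 11.000 0.000
    endloop
  endfacet
  facet normal 0.0000 0.0000 -1.0000
    outer loop
      vertex 11.000 0.000 0.000
      vertex 3.222 3.222 0.000
      vertex 22.000 11.000 0.000
    endloop
  endfacet
  facet normal 0.0000 0.0000 -1.0000
    outer loop
      vertex 18.778 3.222 0.000
      vertex 11.000 0.000 0.000
      vertex 22.000 11.000 0.000
    endloop
  endfacet
  facet normal 0.8507 0.3524 0.3899
    outer loop
      vertex 22.000 11.000 0.000
      vertex 18.778 18.778 0.000
      vertex 11.000 11.000 24.000
    endloop
  endfacet
  facet normal 0.3524 0.8507 0.3899
    outer loop
      vertex 18.778 18.778 0.000
      vertex 11.000 22.000 0.000
      vertex 11.000 11.000 24.000
    endloop
  endfacet
  facet normal -0.3524 0.8507 0.3899
    outer loop
      vertex 11.000 22.000 0.000
      vertex 3.222 18.778 0.000
      vertex 11.000 11.000 24.000
    endloop
  endfacet
  facet normal -0.8507 0.3524 0.3899
    outer loop
      vertex 3.222 18.778 0.000
      vertex 0.000 11.000 0.000
      vertex 11.000 11.000 24.000
    endloop
  endfacet
  facet normal -0.8507 -0.3524 0.3899
    outer loop
      vertex 0.000 11.000 0.000
      vertex 3.222 3.222 0.000
      vertex 11.000 11.000 24.000
    endloop
  endfacet
  facet normal -0.3524 -0.8507 0.3899
    outer loop
      vertex 3.222 3.222 0.000
      vertex 11.000 0.000 0.000
      vertex 11.000 11.000 24.000
    endloop
  endfacet
  facet normal 0.3524 -0.8507 0.3899
    outer loop
      vertex 11.000 0.000 0.000
      vertex 18.778 3.222 0.000
      vertex 11.000 11.000 24.000
    endloop
  endfacet
  facet normal 0.8507 -0.3524 0.3899
    outer loop
      vertex 18.778 3.222 0.000
      vertex 22.000 11.000 0.000
      vertex 11.000 11.000 24.000
    endloop
  endfacet
endsolid part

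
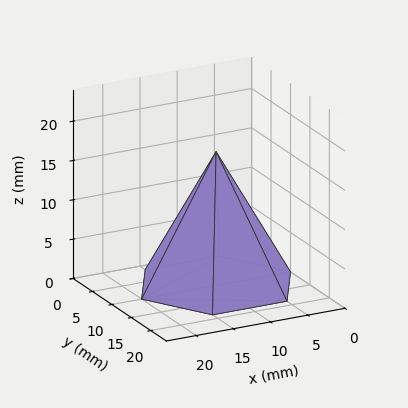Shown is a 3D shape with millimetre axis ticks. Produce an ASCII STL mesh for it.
Reading the render: the shape is a regular 6-sided pyramid, base circumscribed radius ≈ 10 mm, apex at z ≈ 17 mm (dimensions read to the nearest mm from the axis ticks). For the STL, each face is triangulated and given an outward normal.

solid part
  facet normal 0.0000 0.0000 -1.0000
    outer loop
      vertex 5.000 18.660 0.000
      vertex 15.000 18.660 0.000
      vertex 20.000 10.000 0.000
    endloop
  endfacet
  facet normal 0.0000 0.0000 -1.0000
    outer loop
      vertex 0.000 10.000 0.000
      vertex 5.000 18.660 0.000
      vertex 20.000 10.000 0.000
    endloop
  endfacet
  facet normal 0.0000 0.0000 -1.0000
    outer loop
      vertex 5.000 1.340 0.000
      vertex 0.000 10.000 0.000
      vertex 20.000 10.000 0.000
    endloop
  endfacet
  facet normal 0.0000 0.0000 -1.0000
    outer loop
      vertex 15.000 1.340 0.000
      vertex 5.000 1.340 0.000
      vertex 20.000 10.000 0.000
    endloop
  endfacet
  facet normal 0.7717 0.4455 0.4539
    outer loop
      vertex 20.000 10.000 0.000
      vertex 15.000 18.660 0.000
      vertex 10.000 10.000 17.000
    endloop
  endfacet
  facet normal 0.0000 0.8910 0.4539
    outer loop
      vertex 15.000 18.660 0.000
      vertex 5.000 18.660 0.000
      vertex 10.000 10.000 17.000
    endloop
  endfacet
  facet normal -0.7717 0.4455 0.4539
    outer loop
      vertex 5.000 18.660 0.000
      vertex 0.000 10.000 0.000
      vertex 10.000 10.000 17.000
    endloop
  endfacet
  facet normal -0.7717 -0.4455 0.4539
    outer loop
      vertex 0.000 10.000 0.000
      vertex 5.000 1.340 0.000
      vertex 10.000 10.000 17.000
    endloop
  endfacet
  facet normal 0.0000 -0.8910 0.4539
    outer loop
      vertex 5.000 1.340 0.000
      vertex 15.000 1.340 0.000
      vertex 10.000 10.000 17.000
    endloop
  endfacet
  facet normal 0.7717 -0.4455 0.4539
    outer loop
      vertex 15.000 1.340 0.000
      vertex 20.000 10.000 0.000
      vertex 10.000 10.000 17.000
    endloop
  endfacet
endsolid part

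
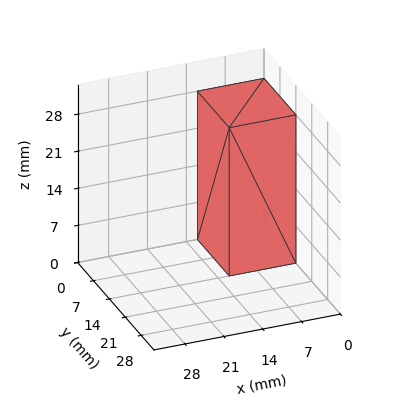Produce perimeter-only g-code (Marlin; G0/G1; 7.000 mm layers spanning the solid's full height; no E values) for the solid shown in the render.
Reading the render: the shape is a rectangular box, roughly 12 × 14 mm footprint and 28 mm tall (dimensions read to the nearest mm from the axis ticks). For the g-code, the solid's height is divided into equal slices at the stated Δz and each level perimeter traced with G1 moves after a G0 lift.

; perimeter-only toolpath
G21 ; units = mm
G90 ; absolute positioning
G28 ; home
; layer 1
G0 Z7.000
G0 X0.000 Y0.000
G1 X12.000 Y0.000
G1 X12.000 Y14.000
G1 X0.000 Y14.000
G1 X0.000 Y0.000
; layer 2
G0 Z14.000
G0 X0.000 Y0.000
G1 X12.000 Y0.000
G1 X12.000 Y14.000
G1 X0.000 Y14.000
G1 X0.000 Y0.000
; layer 3
G0 Z21.000
G0 X0.000 Y0.000
G1 X12.000 Y0.000
G1 X12.000 Y14.000
G1 X0.000 Y14.000
G1 X0.000 Y0.000
; layer 4
G0 Z28.000
G0 X0.000 Y0.000
G1 X12.000 Y0.000
G1 X12.000 Y14.000
G1 X0.000 Y14.000
G1 X0.000 Y0.000
M2 ; end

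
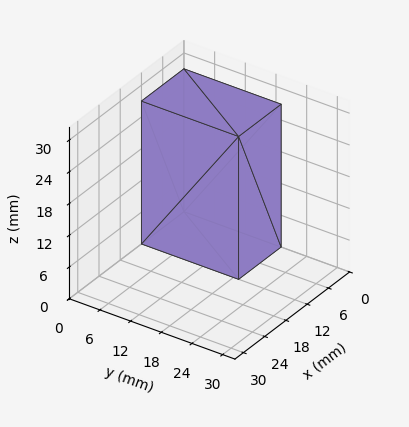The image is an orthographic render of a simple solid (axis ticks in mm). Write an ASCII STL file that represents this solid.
Reading the render: the shape is a rectangular box, roughly 12 × 19 mm footprint and 27 mm tall (dimensions read to the nearest mm from the axis ticks). For the STL, each face is triangulated and given an outward normal.

solid part
  facet normal 0.0000 0.0000 -1.0000
    outer loop
      vertex 12.000 19.000 0.000
      vertex 12.000 0.000 0.000
      vertex 0.000 0.000 0.000
    endloop
  endfacet
  facet normal 0.0000 0.0000 -1.0000
    outer loop
      vertex 0.000 19.000 0.000
      vertex 12.000 19.000 0.000
      vertex 0.000 0.000 0.000
    endloop
  endfacet
  facet normal 0.0000 0.0000 1.0000
    outer loop
      vertex 0.000 0.000 27.000
      vertex 12.000 0.000 27.000
      vertex 12.000 19.000 27.000
    endloop
  endfacet
  facet normal 0.0000 0.0000 1.0000
    outer loop
      vertex 0.000 0.000 27.000
      vertex 12.000 19.000 27.000
      vertex 0.000 19.000 27.000
    endloop
  endfacet
  facet normal 0.0000 -1.0000 0.0000
    outer loop
      vertex 0.000 0.000 0.000
      vertex 12.000 0.000 0.000
      vertex 12.000 0.000 27.000
    endloop
  endfacet
  facet normal 0.0000 -1.0000 0.0000
    outer loop
      vertex 0.000 0.000 0.000
      vertex 12.000 0.000 27.000
      vertex 0.000 0.000 27.000
    endloop
  endfacet
  facet normal 0.0000 1.0000 0.0000
    outer loop
      vertex 12.000 19.000 27.000
      vertex 12.000 19.000 0.000
      vertex 0.000 19.000 0.000
    endloop
  endfacet
  facet normal 0.0000 1.0000 0.0000
    outer loop
      vertex 0.000 19.000 27.000
      vertex 12.000 19.000 27.000
      vertex 0.000 19.000 0.000
    endloop
  endfacet
  facet normal -1.0000 0.0000 0.0000
    outer loop
      vertex 0.000 19.000 27.000
      vertex 0.000 19.000 0.000
      vertex 0.000 0.000 0.000
    endloop
  endfacet
  facet normal -1.0000 0.0000 0.0000
    outer loop
      vertex 0.000 0.000 27.000
      vertex 0.000 19.000 27.000
      vertex 0.000 0.000 0.000
    endloop
  endfacet
  facet normal 1.0000 0.0000 0.0000
    outer loop
      vertex 12.000 0.000 0.000
      vertex 12.000 19.000 0.000
      vertex 12.000 19.000 27.000
    endloop
  endfacet
  facet normal 1.0000 0.0000 0.0000
    outer loop
      vertex 12.000 0.000 0.000
      vertex 12.000 19.000 27.000
      vertex 12.000 0.000 27.000
    endloop
  endfacet
endsolid part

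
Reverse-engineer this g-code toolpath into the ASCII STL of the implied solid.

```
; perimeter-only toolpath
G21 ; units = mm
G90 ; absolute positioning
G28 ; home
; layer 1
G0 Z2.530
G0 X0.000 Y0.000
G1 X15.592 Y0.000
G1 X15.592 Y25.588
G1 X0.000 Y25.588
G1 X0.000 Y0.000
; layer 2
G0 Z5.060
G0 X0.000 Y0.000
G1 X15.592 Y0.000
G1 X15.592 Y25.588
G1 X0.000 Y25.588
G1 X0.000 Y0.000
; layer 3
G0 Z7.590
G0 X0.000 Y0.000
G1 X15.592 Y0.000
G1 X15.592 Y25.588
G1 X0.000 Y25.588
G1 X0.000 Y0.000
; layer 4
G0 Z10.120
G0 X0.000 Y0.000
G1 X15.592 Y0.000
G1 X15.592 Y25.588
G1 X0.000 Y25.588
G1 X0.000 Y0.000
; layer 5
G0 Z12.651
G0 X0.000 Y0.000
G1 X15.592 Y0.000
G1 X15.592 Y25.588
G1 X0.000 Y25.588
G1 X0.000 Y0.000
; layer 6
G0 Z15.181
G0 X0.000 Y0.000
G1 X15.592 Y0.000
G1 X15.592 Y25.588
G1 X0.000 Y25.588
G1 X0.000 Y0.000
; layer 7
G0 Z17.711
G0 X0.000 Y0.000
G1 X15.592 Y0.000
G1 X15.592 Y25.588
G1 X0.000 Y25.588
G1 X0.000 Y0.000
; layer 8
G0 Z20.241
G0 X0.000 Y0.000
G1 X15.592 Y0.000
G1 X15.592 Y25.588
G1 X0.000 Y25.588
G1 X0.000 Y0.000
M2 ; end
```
solid part
  facet normal 0.0000 0.0000 -1.0000
    outer loop
      vertex 15.592 25.588 0.000
      vertex 15.592 0.000 0.000
      vertex 0.000 0.000 0.000
    endloop
  endfacet
  facet normal 0.0000 0.0000 -1.0000
    outer loop
      vertex 0.000 25.588 0.000
      vertex 15.592 25.588 0.000
      vertex 0.000 0.000 0.000
    endloop
  endfacet
  facet normal 0.0000 0.0000 1.0000
    outer loop
      vertex 0.000 0.000 20.241
      vertex 15.592 0.000 20.241
      vertex 15.592 25.588 20.241
    endloop
  endfacet
  facet normal 0.0000 0.0000 1.0000
    outer loop
      vertex 0.000 0.000 20.241
      vertex 15.592 25.588 20.241
      vertex 0.000 25.588 20.241
    endloop
  endfacet
  facet normal 0.0000 -1.0000 0.0000
    outer loop
      vertex 0.000 0.000 0.000
      vertex 15.592 0.000 0.000
      vertex 15.592 0.000 20.241
    endloop
  endfacet
  facet normal 0.0000 -1.0000 0.0000
    outer loop
      vertex 0.000 0.000 0.000
      vertex 15.592 0.000 20.241
      vertex 0.000 0.000 20.241
    endloop
  endfacet
  facet normal 0.0000 1.0000 0.0000
    outer loop
      vertex 15.592 25.588 20.241
      vertex 15.592 25.588 0.000
      vertex 0.000 25.588 0.000
    endloop
  endfacet
  facet normal 0.0000 1.0000 0.0000
    outer loop
      vertex 0.000 25.588 20.241
      vertex 15.592 25.588 20.241
      vertex 0.000 25.588 0.000
    endloop
  endfacet
  facet normal -1.0000 0.0000 0.0000
    outer loop
      vertex 0.000 25.588 20.241
      vertex 0.000 25.588 0.000
      vertex 0.000 0.000 0.000
    endloop
  endfacet
  facet normal -1.0000 0.0000 0.0000
    outer loop
      vertex 0.000 0.000 20.241
      vertex 0.000 25.588 20.241
      vertex 0.000 0.000 0.000
    endloop
  endfacet
  facet normal 1.0000 0.0000 0.0000
    outer loop
      vertex 15.592 0.000 0.000
      vertex 15.592 25.588 0.000
      vertex 15.592 25.588 20.241
    endloop
  endfacet
  facet normal 1.0000 0.0000 0.0000
    outer loop
      vertex 15.592 0.000 0.000
      vertex 15.592 25.588 20.241
      vertex 15.592 0.000 20.241
    endloop
  endfacet
endsolid part

The G0 Z moves step by Δz≈2.530 mm. Every layer's G1 loop is the same polygon, so the solid is a straight extrusion of it from z=0 to z≈20.2. Closing with flat bottom and top caps and triangulating gives 12 facets — a rectangular box, roughly 15.6 × 25.6 mm footprint and 20.2 mm tall.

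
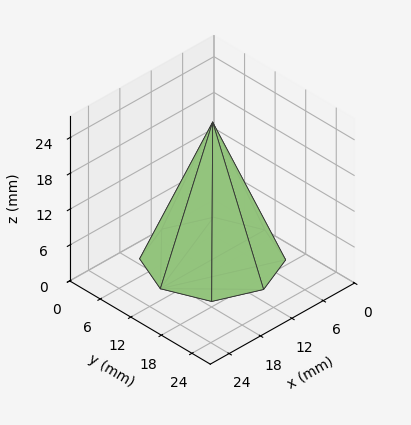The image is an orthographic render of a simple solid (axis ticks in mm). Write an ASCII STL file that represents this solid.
Reading the render: the shape is a regular 8-sided pyramid, base circumscribed radius ≈ 10 mm, apex at z ≈ 23 mm (dimensions read to the nearest mm from the axis ticks). For the STL, each face is triangulated and given an outward normal.

solid part
  facet normal 0.0000 0.0000 -1.0000
    outer loop
      vertex 10.00 20.00 0.00
      vertex 17.07 17.07 0.00
      vertex 20.00 10.00 0.00
    endloop
  endfacet
  facet normal 0.0000 0.0000 -1.0000
    outer loop
      vertex 2.93 17.07 0.00
      vertex 10.00 20.00 0.00
      vertex 20.00 10.00 0.00
    endloop
  endfacet
  facet normal 0.0000 0.0000 -1.0000
    outer loop
      vertex 0.00 10.00 0.00
      vertex 2.93 17.07 0.00
      vertex 20.00 10.00 0.00
    endloop
  endfacet
  facet normal 0.0000 0.0000 -1.0000
    outer loop
      vertex 2.93 2.93 0.00
      vertex 0.00 10.00 0.00
      vertex 20.00 10.00 0.00
    endloop
  endfacet
  facet normal 0.0000 0.0000 -1.0000
    outer loop
      vertex 10.00 0.00 0.00
      vertex 2.93 2.93 0.00
      vertex 20.00 10.00 0.00
    endloop
  endfacet
  facet normal 0.0000 0.0000 -1.0000
    outer loop
      vertex 17.07 2.93 0.00
      vertex 10.00 0.00 0.00
      vertex 20.00 10.00 0.00
    endloop
  endfacet
  facet normal 0.8572 0.3553 0.3727
    outer loop
      vertex 20.00 10.00 0.00
      vertex 17.07 17.07 0.00
      vertex 10.00 10.00 23.00
    endloop
  endfacet
  facet normal 0.3553 0.8572 0.3727
    outer loop
      vertex 17.07 17.07 0.00
      vertex 10.00 20.00 0.00
      vertex 10.00 10.00 23.00
    endloop
  endfacet
  facet normal -0.3553 0.8572 0.3727
    outer loop
      vertex 10.00 20.00 0.00
      vertex 2.93 17.07 0.00
      vertex 10.00 10.00 23.00
    endloop
  endfacet
  facet normal -0.8572 0.3553 0.3727
    outer loop
      vertex 2.93 17.07 0.00
      vertex 0.00 10.00 0.00
      vertex 10.00 10.00 23.00
    endloop
  endfacet
  facet normal -0.8572 -0.3553 0.3727
    outer loop
      vertex 0.00 10.00 0.00
      vertex 2.93 2.93 0.00
      vertex 10.00 10.00 23.00
    endloop
  endfacet
  facet normal -0.3553 -0.8572 0.3727
    outer loop
      vertex 2.93 2.93 0.00
      vertex 10.00 0.00 0.00
      vertex 10.00 10.00 23.00
    endloop
  endfacet
  facet normal 0.3553 -0.8572 0.3727
    outer loop
      vertex 10.00 0.00 0.00
      vertex 17.07 2.93 0.00
      vertex 10.00 10.00 23.00
    endloop
  endfacet
  facet normal 0.8572 -0.3553 0.3727
    outer loop
      vertex 17.07 2.93 0.00
      vertex 20.00 10.00 0.00
      vertex 10.00 10.00 23.00
    endloop
  endfacet
endsolid part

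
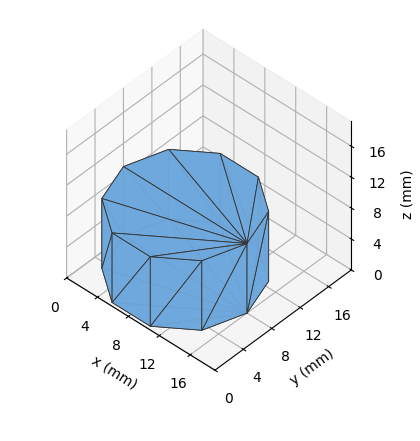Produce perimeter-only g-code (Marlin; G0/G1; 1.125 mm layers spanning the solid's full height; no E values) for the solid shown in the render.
Reading the render: the shape is a regular 10-sided prism (a cylinder approximated with 10 flat sides), circumscribed radius ≈ 8 mm, height ≈ 9 mm (dimensions read to the nearest mm from the axis ticks). For the g-code, the solid's height is divided into equal slices at the stated Δz and each level perimeter traced with G1 moves after a G0 lift.

; perimeter-only toolpath
G21 ; units = mm
G90 ; absolute positioning
G28 ; home
; layer 1
G0 Z1.125
G0 X16.000 Y8.000
G1 X14.472 Y12.702
G1 X10.472 Y15.608
G1 X5.528 Y15.608
G1 X1.528 Y12.702
G1 X0.000 Y8.000
G1 X1.528 Y3.298
G1 X5.528 Y0.392
G1 X10.472 Y0.392
G1 X14.472 Y3.298
G1 X16.000 Y8.000
; layer 2
G0 Z2.250
G0 X16.000 Y8.000
G1 X14.472 Y12.702
G1 X10.472 Y15.608
G1 X5.528 Y15.608
G1 X1.528 Y12.702
G1 X0.000 Y8.000
G1 X1.528 Y3.298
G1 X5.528 Y0.392
G1 X10.472 Y0.392
G1 X14.472 Y3.298
G1 X16.000 Y8.000
; layer 3
G0 Z3.375
G0 X16.000 Y8.000
G1 X14.472 Y12.702
G1 X10.472 Y15.608
G1 X5.528 Y15.608
G1 X1.528 Y12.702
G1 X0.000 Y8.000
G1 X1.528 Y3.298
G1 X5.528 Y0.392
G1 X10.472 Y0.392
G1 X14.472 Y3.298
G1 X16.000 Y8.000
; layer 4
G0 Z4.500
G0 X16.000 Y8.000
G1 X14.472 Y12.702
G1 X10.472 Y15.608
G1 X5.528 Y15.608
G1 X1.528 Y12.702
G1 X0.000 Y8.000
G1 X1.528 Y3.298
G1 X5.528 Y0.392
G1 X10.472 Y0.392
G1 X14.472 Y3.298
G1 X16.000 Y8.000
; layer 5
G0 Z5.625
G0 X16.000 Y8.000
G1 X14.472 Y12.702
G1 X10.472 Y15.608
G1 X5.528 Y15.608
G1 X1.528 Y12.702
G1 X0.000 Y8.000
G1 X1.528 Y3.298
G1 X5.528 Y0.392
G1 X10.472 Y0.392
G1 X14.472 Y3.298
G1 X16.000 Y8.000
; layer 6
G0 Z6.750
G0 X16.000 Y8.000
G1 X14.472 Y12.702
G1 X10.472 Y15.608
G1 X5.528 Y15.608
G1 X1.528 Y12.702
G1 X0.000 Y8.000
G1 X1.528 Y3.298
G1 X5.528 Y0.392
G1 X10.472 Y0.392
G1 X14.472 Y3.298
G1 X16.000 Y8.000
; layer 7
G0 Z7.875
G0 X16.000 Y8.000
G1 X14.472 Y12.702
G1 X10.472 Y15.608
G1 X5.528 Y15.608
G1 X1.528 Y12.702
G1 X0.000 Y8.000
G1 X1.528 Y3.298
G1 X5.528 Y0.392
G1 X10.472 Y0.392
G1 X14.472 Y3.298
G1 X16.000 Y8.000
; layer 8
G0 Z9.000
G0 X16.000 Y8.000
G1 X14.472 Y12.702
G1 X10.472 Y15.608
G1 X5.528 Y15.608
G1 X1.528 Y12.702
G1 X0.000 Y8.000
G1 X1.528 Y3.298
G1 X5.528 Y0.392
G1 X10.472 Y0.392
G1 X14.472 Y3.298
G1 X16.000 Y8.000
M2 ; end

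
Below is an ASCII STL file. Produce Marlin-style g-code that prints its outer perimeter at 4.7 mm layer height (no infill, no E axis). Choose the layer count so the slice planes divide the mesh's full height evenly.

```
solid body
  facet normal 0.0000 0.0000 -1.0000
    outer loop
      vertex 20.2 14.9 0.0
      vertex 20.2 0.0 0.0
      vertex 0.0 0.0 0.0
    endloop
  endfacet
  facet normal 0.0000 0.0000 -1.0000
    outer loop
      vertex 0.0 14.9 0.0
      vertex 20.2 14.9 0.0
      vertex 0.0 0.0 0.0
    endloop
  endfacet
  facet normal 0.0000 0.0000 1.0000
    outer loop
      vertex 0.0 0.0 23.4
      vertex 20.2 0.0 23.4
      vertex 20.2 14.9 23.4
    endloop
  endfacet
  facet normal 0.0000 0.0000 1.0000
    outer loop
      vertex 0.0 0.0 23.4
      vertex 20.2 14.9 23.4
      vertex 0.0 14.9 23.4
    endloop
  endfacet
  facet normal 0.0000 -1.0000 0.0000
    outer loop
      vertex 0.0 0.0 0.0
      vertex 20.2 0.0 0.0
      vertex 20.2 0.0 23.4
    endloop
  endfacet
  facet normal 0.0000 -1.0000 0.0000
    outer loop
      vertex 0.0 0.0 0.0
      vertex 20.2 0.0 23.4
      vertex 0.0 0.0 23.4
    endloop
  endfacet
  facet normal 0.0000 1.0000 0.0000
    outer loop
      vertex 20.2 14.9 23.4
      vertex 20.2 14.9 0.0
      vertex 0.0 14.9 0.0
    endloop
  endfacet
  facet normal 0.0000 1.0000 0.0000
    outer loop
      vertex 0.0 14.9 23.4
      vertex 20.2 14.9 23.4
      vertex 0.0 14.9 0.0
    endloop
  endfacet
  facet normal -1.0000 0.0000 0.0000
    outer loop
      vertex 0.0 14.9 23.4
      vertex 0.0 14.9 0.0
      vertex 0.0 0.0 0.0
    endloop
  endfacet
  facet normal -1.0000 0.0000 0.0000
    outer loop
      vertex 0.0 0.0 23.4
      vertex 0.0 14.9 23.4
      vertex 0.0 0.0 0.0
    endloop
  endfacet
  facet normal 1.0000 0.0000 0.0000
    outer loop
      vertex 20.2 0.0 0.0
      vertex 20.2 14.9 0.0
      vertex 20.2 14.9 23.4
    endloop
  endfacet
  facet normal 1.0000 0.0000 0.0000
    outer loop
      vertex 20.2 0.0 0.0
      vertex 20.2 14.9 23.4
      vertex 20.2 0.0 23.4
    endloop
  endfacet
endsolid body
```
; perimeter-only toolpath
G21 ; units = mm
G90 ; absolute positioning
G28 ; home
; layer 1
G0 Z4.7
G0 X0.0 Y0.0
G1 X20.2 Y0.0
G1 X20.2 Y14.9
G1 X0.0 Y14.9
G1 X0.0 Y0.0
; layer 2
G0 Z9.4
G0 X0.0 Y0.0
G1 X20.2 Y0.0
G1 X20.2 Y14.9
G1 X0.0 Y14.9
G1 X0.0 Y0.0
; layer 3
G0 Z14.0
G0 X0.0 Y0.0
G1 X20.2 Y0.0
G1 X20.2 Y14.9
G1 X0.0 Y14.9
G1 X0.0 Y0.0
; layer 4
G0 Z18.7
G0 X0.0 Y0.0
G1 X20.2 Y0.0
G1 X20.2 Y14.9
G1 X0.0 Y14.9
G1 X0.0 Y0.0
; layer 5
G0 Z23.4
G0 X0.0 Y0.0
G1 X20.2 Y0.0
G1 X20.2 Y14.9
G1 X0.0 Y14.9
G1 X0.0 Y0.0
M2 ; end

The solid is a rectangular box, roughly 20.2 × 14.9 mm footprint and 23.4 mm tall. Slicing at Δz = 4.7 mm — 5 equal slices spanning the solid's height, so layer i sits at z = i·h/5 — gives 5 non-empty perimeters. Each is a 4-segment closed polygon; G0 lifts to the layer z and rapids to the start vertex, then G1 traces the edges.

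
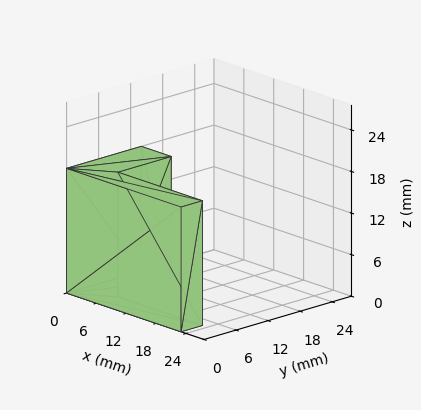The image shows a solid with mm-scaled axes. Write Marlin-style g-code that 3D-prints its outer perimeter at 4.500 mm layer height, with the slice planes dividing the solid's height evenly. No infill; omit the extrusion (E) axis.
Reading the render: the shape is an L-shaped prism: outer 23 × 14 mm, arm thicknesses ≈ 4 mm (horizontal) and 6 mm (vertical), extruded 18 mm in z (dimensions read to the nearest mm from the axis ticks). For the g-code, the solid's height is divided into equal slices at the stated Δz and each level perimeter traced with G1 moves after a G0 lift.

; perimeter-only toolpath
G21 ; units = mm
G90 ; absolute positioning
G28 ; home
; layer 1
G0 Z4.500
G0 X0.000 Y0.000
G1 X23.000 Y0.000
G1 X23.000 Y4.000
G1 X6.000 Y4.000
G1 X6.000 Y14.000
G1 X0.000 Y14.000
G1 X0.000 Y0.000
; layer 2
G0 Z9.000
G0 X0.000 Y0.000
G1 X23.000 Y0.000
G1 X23.000 Y4.000
G1 X6.000 Y4.000
G1 X6.000 Y14.000
G1 X0.000 Y14.000
G1 X0.000 Y0.000
; layer 3
G0 Z13.500
G0 X0.000 Y0.000
G1 X23.000 Y0.000
G1 X23.000 Y4.000
G1 X6.000 Y4.000
G1 X6.000 Y14.000
G1 X0.000 Y14.000
G1 X0.000 Y0.000
; layer 4
G0 Z18.000
G0 X0.000 Y0.000
G1 X23.000 Y0.000
G1 X23.000 Y4.000
G1 X6.000 Y4.000
G1 X6.000 Y14.000
G1 X0.000 Y14.000
G1 X0.000 Y0.000
M2 ; end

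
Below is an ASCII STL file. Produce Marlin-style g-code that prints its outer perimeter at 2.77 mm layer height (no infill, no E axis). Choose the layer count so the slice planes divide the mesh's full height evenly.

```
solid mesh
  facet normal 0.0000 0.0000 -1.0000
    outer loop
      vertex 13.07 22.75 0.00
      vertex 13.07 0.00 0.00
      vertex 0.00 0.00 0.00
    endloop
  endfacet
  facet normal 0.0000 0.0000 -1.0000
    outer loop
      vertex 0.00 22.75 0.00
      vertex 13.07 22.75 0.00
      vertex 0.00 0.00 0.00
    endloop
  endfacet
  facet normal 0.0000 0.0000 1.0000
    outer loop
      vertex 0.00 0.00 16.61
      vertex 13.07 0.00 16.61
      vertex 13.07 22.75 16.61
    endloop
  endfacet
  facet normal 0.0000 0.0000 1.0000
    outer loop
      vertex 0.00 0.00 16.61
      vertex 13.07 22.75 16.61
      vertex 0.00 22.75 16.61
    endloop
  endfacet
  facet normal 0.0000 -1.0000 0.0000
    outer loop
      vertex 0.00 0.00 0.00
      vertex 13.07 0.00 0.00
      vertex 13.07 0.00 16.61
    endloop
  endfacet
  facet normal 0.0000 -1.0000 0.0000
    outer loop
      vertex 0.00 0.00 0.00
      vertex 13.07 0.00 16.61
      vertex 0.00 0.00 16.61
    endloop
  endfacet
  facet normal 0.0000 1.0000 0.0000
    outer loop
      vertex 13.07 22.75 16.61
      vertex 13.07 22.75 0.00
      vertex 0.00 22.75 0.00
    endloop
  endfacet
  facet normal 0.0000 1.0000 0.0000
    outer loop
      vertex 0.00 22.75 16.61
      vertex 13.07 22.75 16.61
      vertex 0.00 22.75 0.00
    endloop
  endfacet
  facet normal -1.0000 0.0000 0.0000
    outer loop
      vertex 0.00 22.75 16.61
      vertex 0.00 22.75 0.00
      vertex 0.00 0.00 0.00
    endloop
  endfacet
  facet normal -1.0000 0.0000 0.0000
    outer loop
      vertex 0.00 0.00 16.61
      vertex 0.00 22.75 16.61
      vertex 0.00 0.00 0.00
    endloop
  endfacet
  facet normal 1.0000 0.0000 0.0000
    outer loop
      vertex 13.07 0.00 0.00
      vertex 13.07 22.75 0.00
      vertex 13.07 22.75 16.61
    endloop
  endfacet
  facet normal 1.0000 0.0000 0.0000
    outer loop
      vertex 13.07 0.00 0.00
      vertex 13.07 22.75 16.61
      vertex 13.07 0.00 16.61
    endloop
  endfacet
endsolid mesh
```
; perimeter-only toolpath
G21 ; units = mm
G90 ; absolute positioning
G28 ; home
; layer 1
G0 Z2.77
G0 X0.00 Y0.00
G1 X13.07 Y0.00
G1 X13.07 Y22.75
G1 X0.00 Y22.75
G1 X0.00 Y0.00
; layer 2
G0 Z5.54
G0 X0.00 Y0.00
G1 X13.07 Y0.00
G1 X13.07 Y22.75
G1 X0.00 Y22.75
G1 X0.00 Y0.00
; layer 3
G0 Z8.30
G0 X0.00 Y0.00
G1 X13.07 Y0.00
G1 X13.07 Y22.75
G1 X0.00 Y22.75
G1 X0.00 Y0.00
; layer 4
G0 Z11.07
G0 X0.00 Y0.00
G1 X13.07 Y0.00
G1 X13.07 Y22.75
G1 X0.00 Y22.75
G1 X0.00 Y0.00
; layer 5
G0 Z13.84
G0 X0.00 Y0.00
G1 X13.07 Y0.00
G1 X13.07 Y22.75
G1 X0.00 Y22.75
G1 X0.00 Y0.00
; layer 6
G0 Z16.61
G0 X0.00 Y0.00
G1 X13.07 Y0.00
G1 X13.07 Y22.75
G1 X0.00 Y22.75
G1 X0.00 Y0.00
M2 ; end

The solid is a rectangular box, roughly 13.1 × 22.8 mm footprint and 16.6 mm tall. Slicing at Δz = 2.77 mm — 6 equal slices spanning the solid's height, so layer i sits at z = i·h/6 — gives 6 non-empty perimeters. Each is a 4-segment closed polygon; G0 lifts to the layer z and rapids to the start vertex, then G1 traces the edges.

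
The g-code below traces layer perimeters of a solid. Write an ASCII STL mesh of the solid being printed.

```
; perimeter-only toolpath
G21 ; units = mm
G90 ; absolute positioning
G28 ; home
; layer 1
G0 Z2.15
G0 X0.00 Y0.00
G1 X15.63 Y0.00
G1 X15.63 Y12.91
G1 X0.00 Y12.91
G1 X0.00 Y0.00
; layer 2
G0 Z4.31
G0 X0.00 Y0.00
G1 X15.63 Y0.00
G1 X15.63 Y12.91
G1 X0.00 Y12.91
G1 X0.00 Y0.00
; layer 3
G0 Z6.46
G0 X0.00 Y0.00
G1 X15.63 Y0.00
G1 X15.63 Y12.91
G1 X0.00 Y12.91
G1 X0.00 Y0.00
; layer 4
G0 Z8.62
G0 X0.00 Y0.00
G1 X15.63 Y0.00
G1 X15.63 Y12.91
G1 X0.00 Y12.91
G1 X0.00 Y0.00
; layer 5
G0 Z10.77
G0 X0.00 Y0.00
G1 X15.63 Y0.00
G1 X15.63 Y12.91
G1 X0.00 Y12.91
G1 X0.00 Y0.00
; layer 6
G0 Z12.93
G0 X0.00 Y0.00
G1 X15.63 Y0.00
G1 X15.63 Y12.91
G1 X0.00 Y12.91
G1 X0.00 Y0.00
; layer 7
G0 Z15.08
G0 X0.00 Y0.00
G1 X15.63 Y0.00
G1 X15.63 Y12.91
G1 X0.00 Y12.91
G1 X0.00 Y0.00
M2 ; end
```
solid part
  facet normal 0.0000 0.0000 -1.0000
    outer loop
      vertex 15.63 12.91 0.00
      vertex 15.63 0.00 0.00
      vertex 0.00 0.00 0.00
    endloop
  endfacet
  facet normal 0.0000 0.0000 -1.0000
    outer loop
      vertex 0.00 12.91 0.00
      vertex 15.63 12.91 0.00
      vertex 0.00 0.00 0.00
    endloop
  endfacet
  facet normal 0.0000 0.0000 1.0000
    outer loop
      vertex 0.00 0.00 15.08
      vertex 15.63 0.00 15.08
      vertex 15.63 12.91 15.08
    endloop
  endfacet
  facet normal 0.0000 0.0000 1.0000
    outer loop
      vertex 0.00 0.00 15.08
      vertex 15.63 12.91 15.08
      vertex 0.00 12.91 15.08
    endloop
  endfacet
  facet normal 0.0000 -1.0000 0.0000
    outer loop
      vertex 0.00 0.00 0.00
      vertex 15.63 0.00 0.00
      vertex 15.63 0.00 15.08
    endloop
  endfacet
  facet normal 0.0000 -1.0000 0.0000
    outer loop
      vertex 0.00 0.00 0.00
      vertex 15.63 0.00 15.08
      vertex 0.00 0.00 15.08
    endloop
  endfacet
  facet normal 0.0000 1.0000 0.0000
    outer loop
      vertex 15.63 12.91 15.08
      vertex 15.63 12.91 0.00
      vertex 0.00 12.91 0.00
    endloop
  endfacet
  facet normal 0.0000 1.0000 0.0000
    outer loop
      vertex 0.00 12.91 15.08
      vertex 15.63 12.91 15.08
      vertex 0.00 12.91 0.00
    endloop
  endfacet
  facet normal -1.0000 0.0000 0.0000
    outer loop
      vertex 0.00 12.91 15.08
      vertex 0.00 12.91 0.00
      vertex 0.00 0.00 0.00
    endloop
  endfacet
  facet normal -1.0000 0.0000 0.0000
    outer loop
      vertex 0.00 0.00 15.08
      vertex 0.00 12.91 15.08
      vertex 0.00 0.00 0.00
    endloop
  endfacet
  facet normal 1.0000 0.0000 0.0000
    outer loop
      vertex 15.63 0.00 0.00
      vertex 15.63 12.91 0.00
      vertex 15.63 12.91 15.08
    endloop
  endfacet
  facet normal 1.0000 0.0000 0.0000
    outer loop
      vertex 15.63 0.00 0.00
      vertex 15.63 12.91 15.08
      vertex 15.63 0.00 15.08
    endloop
  endfacet
endsolid part

The G0 Z moves step by Δz≈2.15 mm. Every layer's G1 loop is the same polygon, so the solid is a straight extrusion of it from z=0 to z≈15.1. Closing with flat bottom and top caps and triangulating gives 12 facets — a rectangular box, roughly 15.6 × 12.9 mm footprint and 15.1 mm tall.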